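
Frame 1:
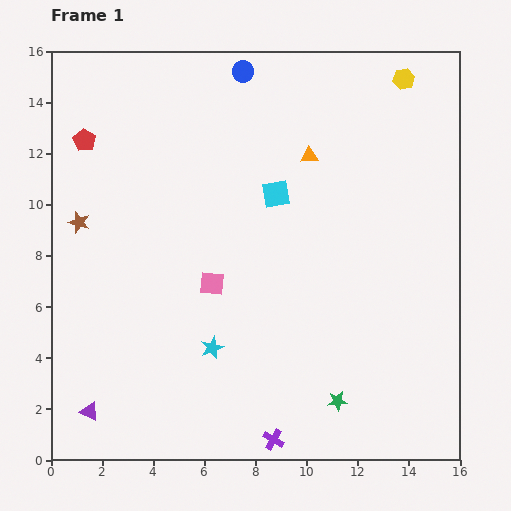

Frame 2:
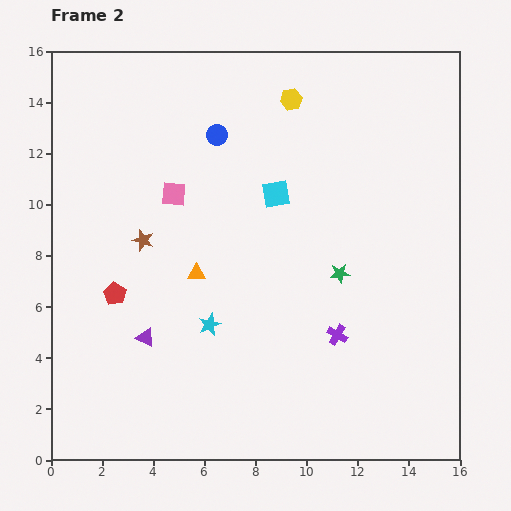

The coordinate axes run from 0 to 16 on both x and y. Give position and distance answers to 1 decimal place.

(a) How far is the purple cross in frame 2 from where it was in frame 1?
4.8

The purple cross moved from (8.7, 0.8) to (11.2, 4.9), a distance of √(2.5² + 4.1²) ≈ 4.8.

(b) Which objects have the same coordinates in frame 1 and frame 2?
the cyan square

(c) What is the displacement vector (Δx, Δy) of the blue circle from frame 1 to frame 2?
(-1.0, -2.5)

The blue circle was at (7.5, 15.2) in frame 1 and (6.5, 12.7) in frame 2.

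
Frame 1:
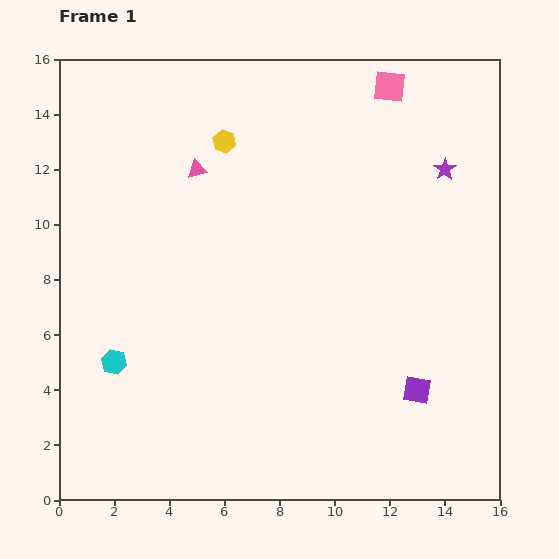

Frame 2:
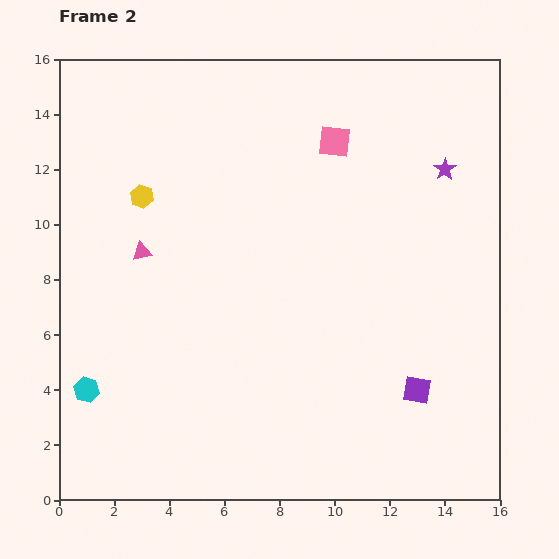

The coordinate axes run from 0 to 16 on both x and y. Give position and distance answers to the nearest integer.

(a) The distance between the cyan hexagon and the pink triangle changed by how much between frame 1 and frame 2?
-3

Distance in frame 1: 8. Distance in frame 2: 5.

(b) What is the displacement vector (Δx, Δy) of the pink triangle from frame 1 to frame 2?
(-2, -3)

The pink triangle was at (5, 12) in frame 1 and (3, 9) in frame 2.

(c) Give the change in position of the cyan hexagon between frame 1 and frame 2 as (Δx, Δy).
(-1, -1)

The cyan hexagon was at (2, 5) in frame 1 and (1, 4) in frame 2.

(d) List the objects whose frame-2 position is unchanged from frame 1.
the purple square, the purple star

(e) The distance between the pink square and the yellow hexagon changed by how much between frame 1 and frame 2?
+1

Distance in frame 1: 6. Distance in frame 2: 7.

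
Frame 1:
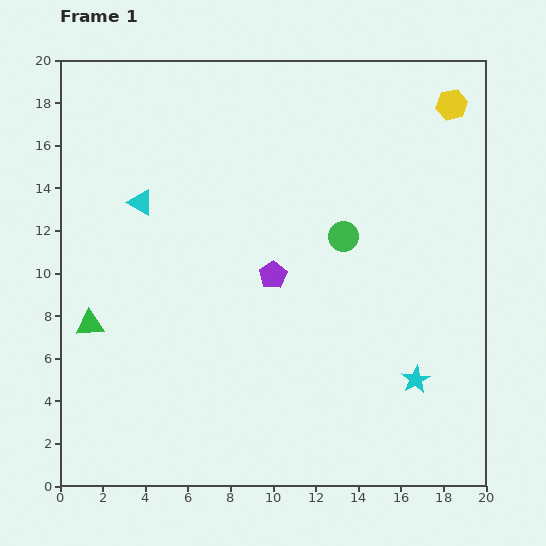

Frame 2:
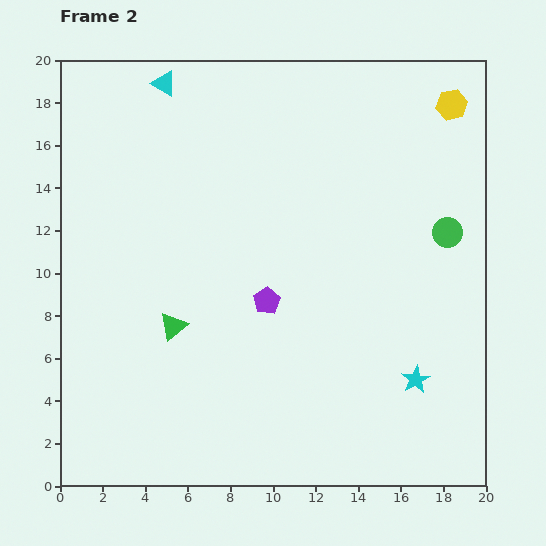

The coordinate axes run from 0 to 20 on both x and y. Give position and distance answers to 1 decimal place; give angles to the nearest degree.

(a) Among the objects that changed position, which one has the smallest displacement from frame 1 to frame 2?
the purple pentagon

(moved 1.2)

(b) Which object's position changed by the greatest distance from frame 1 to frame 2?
the cyan triangle

(moved 5.7; next 4.9)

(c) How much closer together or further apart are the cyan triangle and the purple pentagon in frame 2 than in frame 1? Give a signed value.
+4.2

Distance in frame 1: 7.1. Distance in frame 2: 11.3.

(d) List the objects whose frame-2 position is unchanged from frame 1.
the yellow hexagon, the cyan star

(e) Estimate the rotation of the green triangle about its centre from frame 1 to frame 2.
37° counter-clockwise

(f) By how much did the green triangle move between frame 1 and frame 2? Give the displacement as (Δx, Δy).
(3.9, -0.1)

The green triangle was at (1.4, 7.6) in frame 1 and (5.3, 7.5) in frame 2.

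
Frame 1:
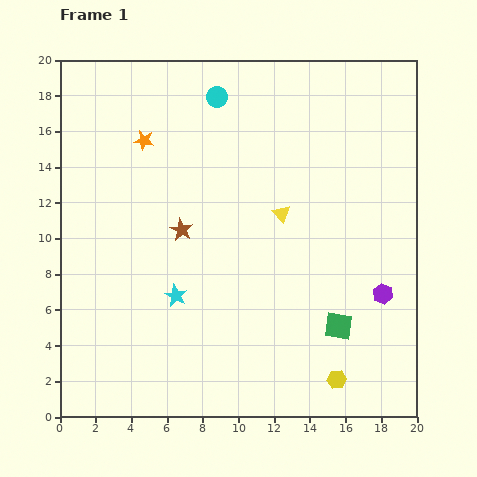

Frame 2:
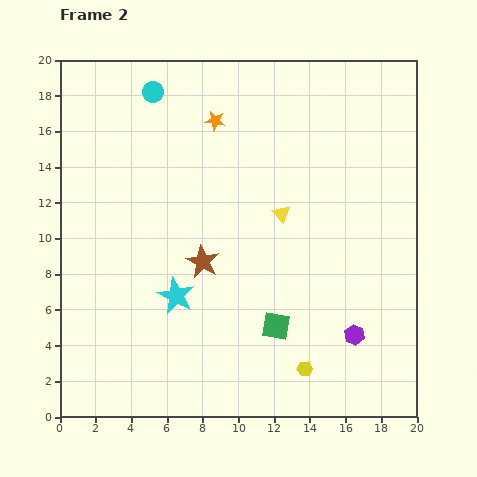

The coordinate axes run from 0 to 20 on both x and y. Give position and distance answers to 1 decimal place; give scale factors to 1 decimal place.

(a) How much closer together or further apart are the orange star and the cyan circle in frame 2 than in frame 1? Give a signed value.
-1.0

Distance in frame 1: 4.8. Distance in frame 2: 3.8.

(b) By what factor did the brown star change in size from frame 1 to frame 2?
1.5×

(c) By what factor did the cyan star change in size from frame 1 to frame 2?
1.7×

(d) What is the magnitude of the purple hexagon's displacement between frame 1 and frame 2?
2.8

The purple hexagon moved from (18.1, 6.9) to (16.5, 4.6), a distance of √(1.6² + 2.3²) ≈ 2.8.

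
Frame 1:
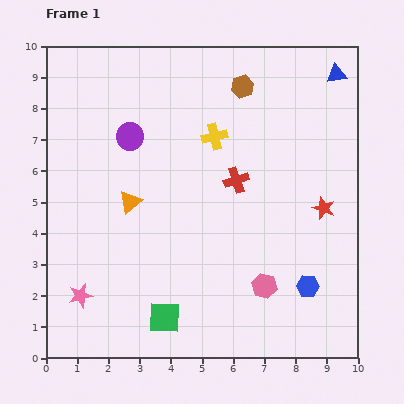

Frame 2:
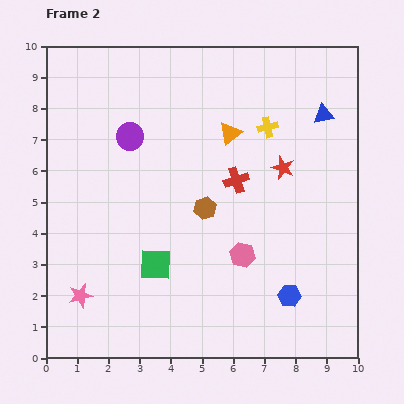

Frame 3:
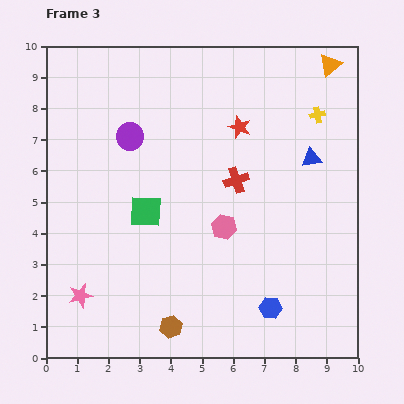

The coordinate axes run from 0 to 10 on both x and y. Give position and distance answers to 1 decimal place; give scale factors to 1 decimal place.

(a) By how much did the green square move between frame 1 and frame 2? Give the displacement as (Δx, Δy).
(-0.3, 1.7)

The green square was at (3.8, 1.3) in frame 1 and (3.5, 3.0) in frame 2.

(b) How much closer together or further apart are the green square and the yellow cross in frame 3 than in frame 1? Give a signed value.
+0.3

Distance in frame 1: 6.0. Distance in frame 3: 6.3.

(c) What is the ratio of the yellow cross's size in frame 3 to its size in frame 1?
0.6×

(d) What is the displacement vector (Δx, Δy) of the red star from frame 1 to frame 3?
(-2.7, 2.6)

The red star was at (8.9, 4.8) in frame 1 and (6.2, 7.4) in frame 3.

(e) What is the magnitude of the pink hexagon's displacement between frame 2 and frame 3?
1.1

The pink hexagon moved from (6.3, 3.3) to (5.7, 4.2), a distance of √(0.6² + 0.9²) ≈ 1.1.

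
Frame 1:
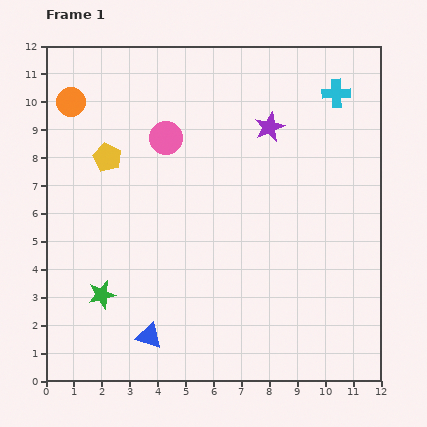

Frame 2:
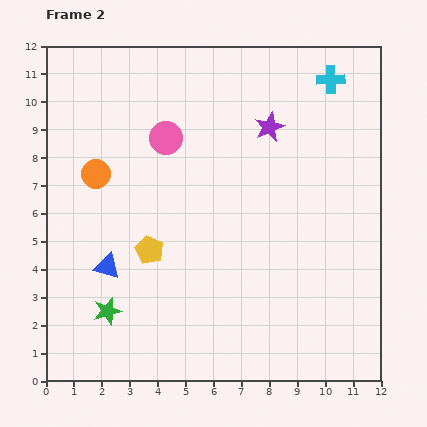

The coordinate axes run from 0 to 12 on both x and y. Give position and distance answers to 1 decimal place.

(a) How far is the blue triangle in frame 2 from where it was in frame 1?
2.9

The blue triangle moved from (3.7, 1.6) to (2.2, 4.1), a distance of √(1.5² + 2.5²) ≈ 2.9.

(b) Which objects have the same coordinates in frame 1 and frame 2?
the pink circle, the purple star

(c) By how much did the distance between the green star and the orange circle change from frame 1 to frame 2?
-2.1

Distance in frame 1: 7.0. Distance in frame 2: 4.9.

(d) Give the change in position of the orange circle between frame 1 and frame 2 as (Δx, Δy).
(0.9, -2.6)

The orange circle was at (0.9, 10.0) in frame 1 and (1.8, 7.4) in frame 2.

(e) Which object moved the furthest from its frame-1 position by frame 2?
the yellow pentagon

(moved 3.6; next 2.9)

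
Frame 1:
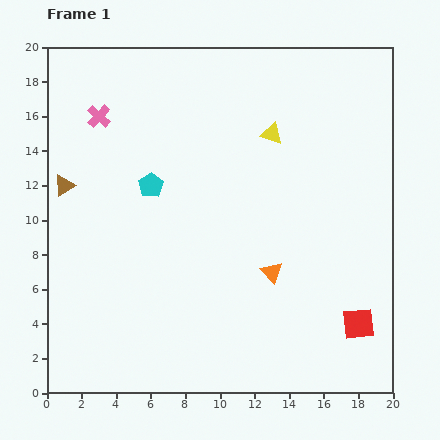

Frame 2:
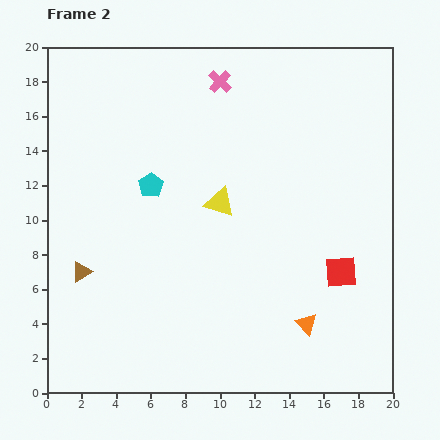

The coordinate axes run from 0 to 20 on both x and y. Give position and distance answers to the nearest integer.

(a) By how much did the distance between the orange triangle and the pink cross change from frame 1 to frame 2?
+2

Distance in frame 1: 13. Distance in frame 2: 15.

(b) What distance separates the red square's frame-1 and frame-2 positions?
3

The red square moved from (18, 4) to (17, 7), a distance of √(1² + 3²) ≈ 3.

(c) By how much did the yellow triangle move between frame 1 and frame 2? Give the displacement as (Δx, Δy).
(-3, -4)

The yellow triangle was at (13, 15) in frame 1 and (10, 11) in frame 2.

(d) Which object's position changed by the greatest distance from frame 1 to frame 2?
the pink cross

(moved 7; next 5)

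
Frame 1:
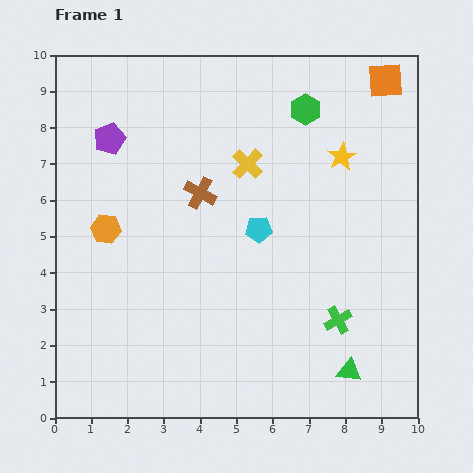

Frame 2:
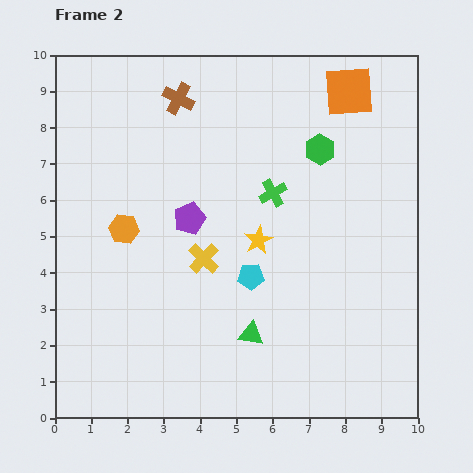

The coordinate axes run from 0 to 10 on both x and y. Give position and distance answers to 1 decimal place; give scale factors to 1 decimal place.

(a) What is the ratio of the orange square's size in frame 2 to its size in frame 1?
1.4×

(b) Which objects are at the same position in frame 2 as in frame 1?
none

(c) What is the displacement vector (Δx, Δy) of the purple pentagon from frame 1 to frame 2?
(2.2, -2.2)

The purple pentagon was at (1.5, 7.7) in frame 1 and (3.7, 5.5) in frame 2.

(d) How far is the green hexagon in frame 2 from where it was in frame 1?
1.2

The green hexagon moved from (6.9, 8.5) to (7.3, 7.4), a distance of √(0.4² + 1.1²) ≈ 1.2.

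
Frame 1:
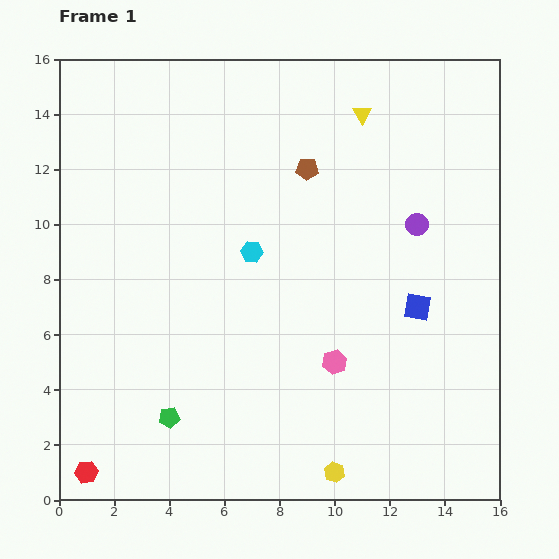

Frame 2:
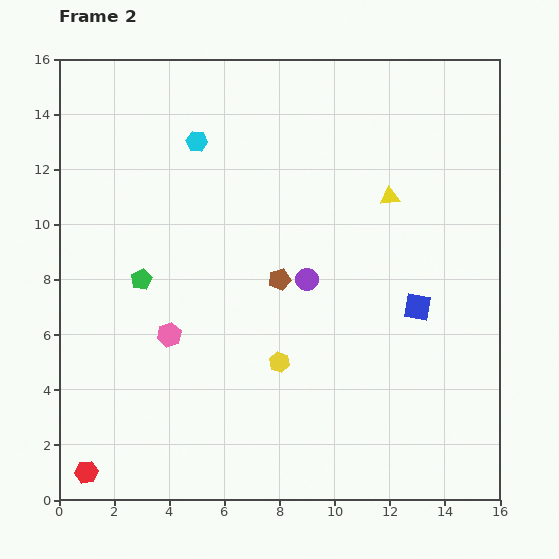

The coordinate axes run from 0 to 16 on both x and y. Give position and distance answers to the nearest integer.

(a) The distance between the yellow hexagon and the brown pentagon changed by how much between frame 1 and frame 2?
-8

Distance in frame 1: 11. Distance in frame 2: 3.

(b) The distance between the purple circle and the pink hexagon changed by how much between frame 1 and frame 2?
-1

Distance in frame 1: 6. Distance in frame 2: 5.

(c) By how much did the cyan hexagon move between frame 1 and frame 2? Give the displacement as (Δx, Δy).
(-2, 4)

The cyan hexagon was at (7, 9) in frame 1 and (5, 13) in frame 2.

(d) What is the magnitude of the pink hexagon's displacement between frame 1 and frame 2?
6

The pink hexagon moved from (10, 5) to (4, 6), a distance of √(6² + 1²) ≈ 6.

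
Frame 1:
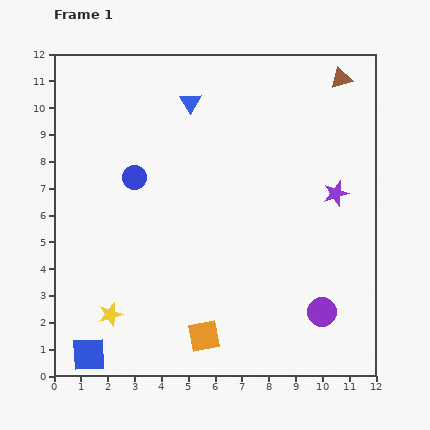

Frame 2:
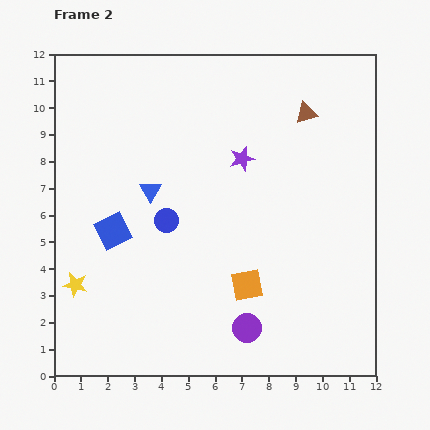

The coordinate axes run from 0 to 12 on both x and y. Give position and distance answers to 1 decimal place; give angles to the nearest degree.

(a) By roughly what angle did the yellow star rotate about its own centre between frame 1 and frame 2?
26° clockwise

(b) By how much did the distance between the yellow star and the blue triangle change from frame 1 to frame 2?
-4.0

Distance in frame 1: 8.5. Distance in frame 2: 4.5.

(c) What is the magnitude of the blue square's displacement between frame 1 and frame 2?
4.7

The blue square moved from (1.3, 0.8) to (2.2, 5.4), a distance of √(0.9² + 4.6²) ≈ 4.7.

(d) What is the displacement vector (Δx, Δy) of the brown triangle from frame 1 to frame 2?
(-1.3, -1.3)

The brown triangle was at (10.7, 11.1) in frame 1 and (9.4, 9.8) in frame 2.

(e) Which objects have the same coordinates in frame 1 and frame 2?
none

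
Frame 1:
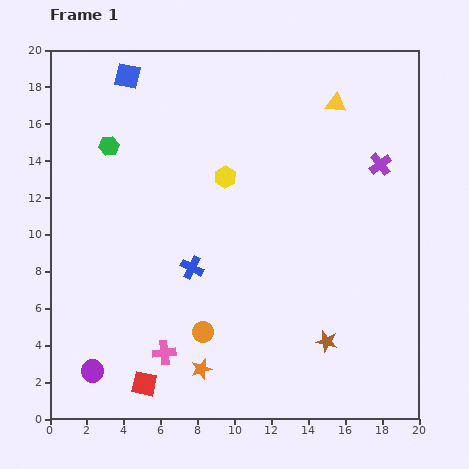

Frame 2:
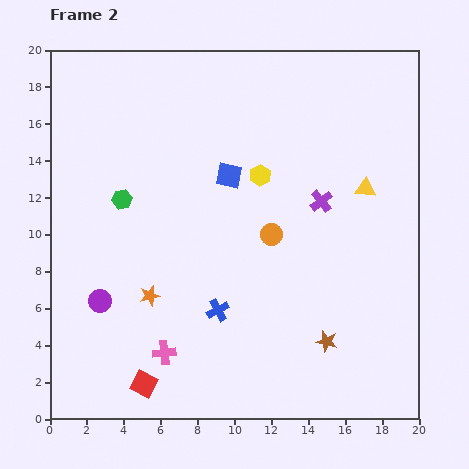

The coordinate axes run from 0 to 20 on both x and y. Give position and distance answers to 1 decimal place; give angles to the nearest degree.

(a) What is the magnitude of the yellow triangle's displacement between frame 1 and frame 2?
4.9

The yellow triangle moved from (15.5, 17.1) to (17.1, 12.5), a distance of √(1.6² + 4.6²) ≈ 4.9.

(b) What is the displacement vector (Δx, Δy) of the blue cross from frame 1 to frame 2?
(1.4, -2.3)

The blue cross was at (7.7, 8.2) in frame 1 and (9.1, 5.9) in frame 2.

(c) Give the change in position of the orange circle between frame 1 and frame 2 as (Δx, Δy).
(3.7, 5.3)

The orange circle was at (8.3, 4.7) in frame 1 and (12.0, 10.0) in frame 2.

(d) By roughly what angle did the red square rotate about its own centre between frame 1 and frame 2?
15° clockwise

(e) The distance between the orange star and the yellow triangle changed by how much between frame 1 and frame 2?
-3.0

Distance in frame 1: 16.1. Distance in frame 2: 13.1.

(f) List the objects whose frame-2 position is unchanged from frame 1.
the brown star, the pink cross, the red square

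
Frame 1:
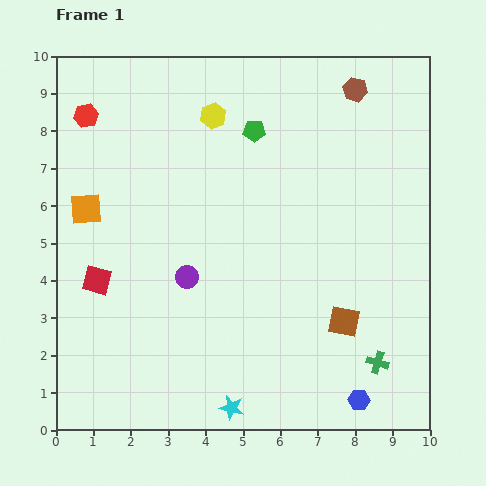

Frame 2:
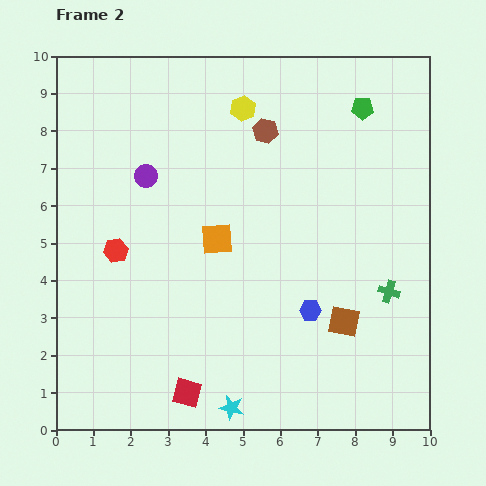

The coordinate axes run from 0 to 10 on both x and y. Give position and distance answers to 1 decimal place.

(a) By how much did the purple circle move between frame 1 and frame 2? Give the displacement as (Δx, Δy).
(-1.1, 2.7)

The purple circle was at (3.5, 4.1) in frame 1 and (2.4, 6.8) in frame 2.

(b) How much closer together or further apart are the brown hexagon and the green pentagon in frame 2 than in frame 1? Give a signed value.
-0.2

Distance in frame 1: 2.9. Distance in frame 2: 2.7.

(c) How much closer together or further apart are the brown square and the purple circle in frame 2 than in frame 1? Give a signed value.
+2.2

Distance in frame 1: 4.4. Distance in frame 2: 6.6.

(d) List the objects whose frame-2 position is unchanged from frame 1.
the brown square, the cyan star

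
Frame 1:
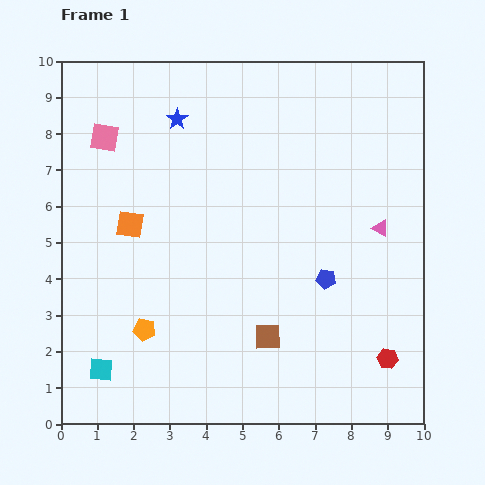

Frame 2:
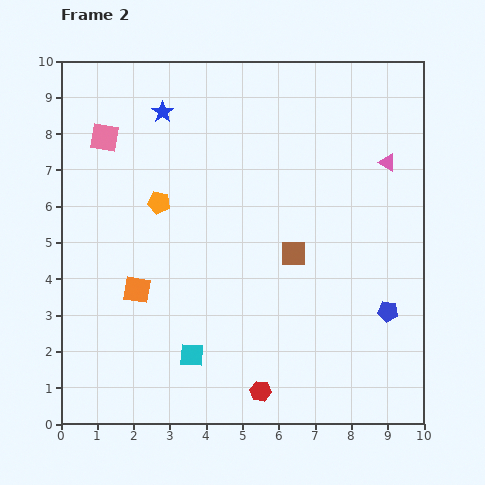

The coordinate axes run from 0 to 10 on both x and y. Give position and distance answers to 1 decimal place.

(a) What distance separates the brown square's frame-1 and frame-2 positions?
2.4

The brown square moved from (5.7, 2.4) to (6.4, 4.7), a distance of √(0.7² + 2.3²) ≈ 2.4.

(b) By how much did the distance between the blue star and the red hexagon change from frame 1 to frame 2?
-0.6

Distance in frame 1: 8.8. Distance in frame 2: 8.2.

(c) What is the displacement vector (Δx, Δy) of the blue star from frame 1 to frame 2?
(-0.4, 0.2)

The blue star was at (3.2, 8.4) in frame 1 and (2.8, 8.6) in frame 2.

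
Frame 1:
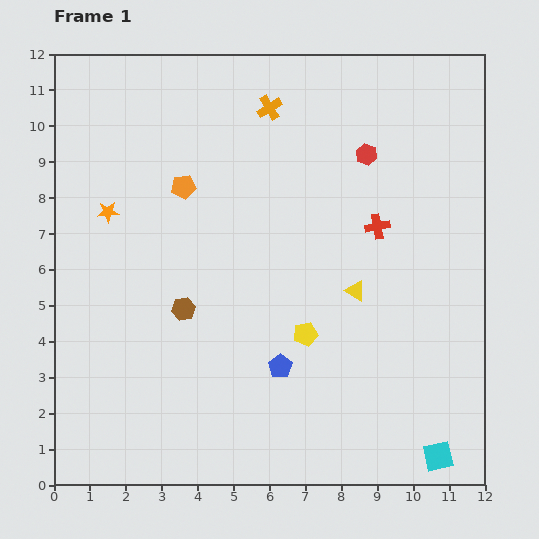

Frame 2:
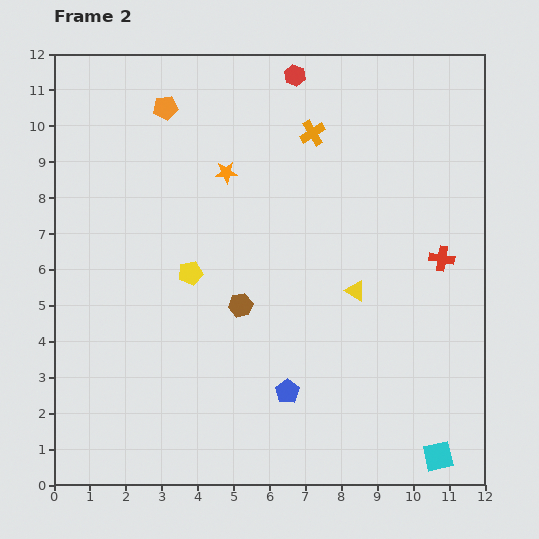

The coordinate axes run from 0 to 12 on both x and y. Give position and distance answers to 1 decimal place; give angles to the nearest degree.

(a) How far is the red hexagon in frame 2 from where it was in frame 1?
3.0

The red hexagon moved from (8.7, 9.2) to (6.7, 11.4), a distance of √(2.0² + 2.2²) ≈ 3.0.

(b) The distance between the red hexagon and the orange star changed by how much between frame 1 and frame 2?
-4.1

Distance in frame 1: 7.4. Distance in frame 2: 3.3.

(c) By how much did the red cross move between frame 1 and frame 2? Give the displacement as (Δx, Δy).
(1.8, -0.9)

The red cross was at (9.0, 7.2) in frame 1 and (10.8, 6.3) in frame 2.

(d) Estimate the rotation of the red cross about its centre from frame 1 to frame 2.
20° clockwise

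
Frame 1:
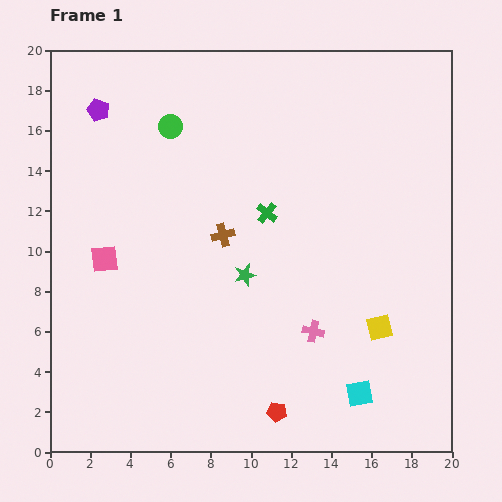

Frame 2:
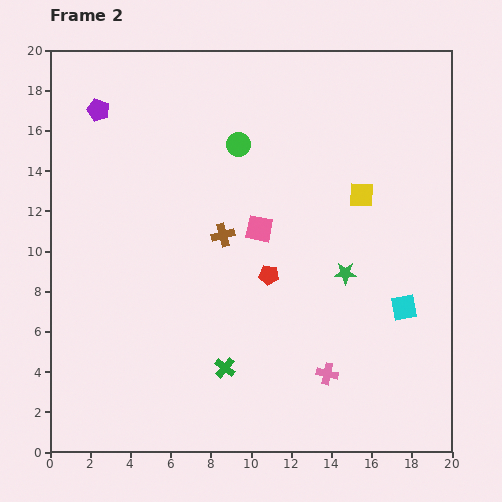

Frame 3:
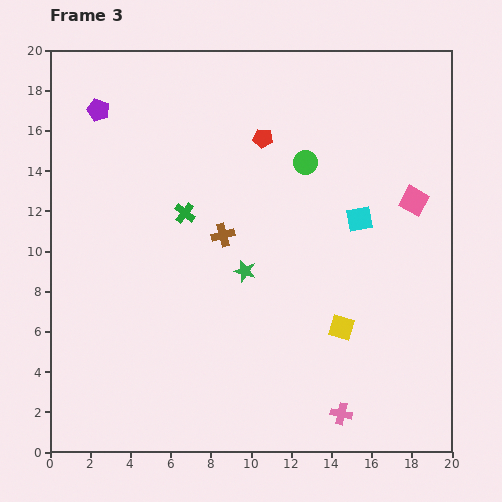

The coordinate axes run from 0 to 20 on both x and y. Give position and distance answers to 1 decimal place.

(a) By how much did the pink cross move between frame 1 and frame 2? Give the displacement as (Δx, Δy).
(0.7, -2.1)

The pink cross was at (13.1, 6.0) in frame 1 and (13.8, 3.9) in frame 2.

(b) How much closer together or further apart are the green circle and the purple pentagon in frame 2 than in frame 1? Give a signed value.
+3.5

Distance in frame 1: 3.7. Distance in frame 2: 7.2.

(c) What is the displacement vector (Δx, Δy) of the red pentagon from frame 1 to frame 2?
(-0.4, 6.8)

The red pentagon was at (11.3, 2.0) in frame 1 and (10.9, 8.8) in frame 2.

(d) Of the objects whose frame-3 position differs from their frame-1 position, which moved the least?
the green star

(moved 0.2)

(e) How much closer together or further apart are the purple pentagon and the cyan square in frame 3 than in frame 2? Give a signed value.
-4.0

Distance in frame 2: 18.1. Distance in frame 3: 14.1.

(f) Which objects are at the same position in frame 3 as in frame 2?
the brown cross, the purple pentagon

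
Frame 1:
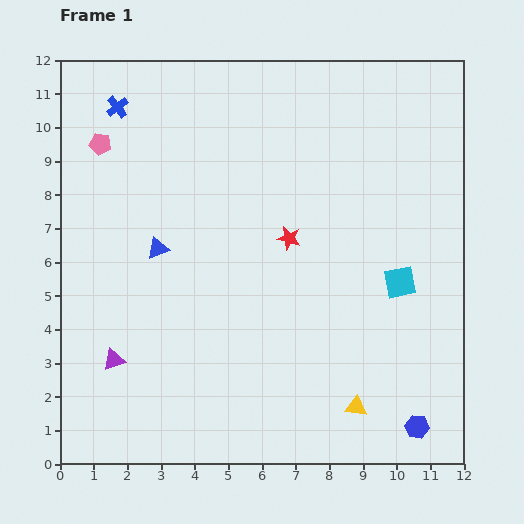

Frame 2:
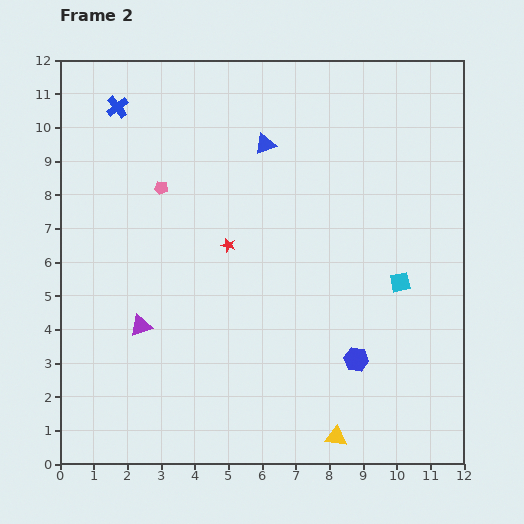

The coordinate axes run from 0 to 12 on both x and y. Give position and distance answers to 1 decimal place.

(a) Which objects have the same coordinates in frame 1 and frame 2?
the cyan square, the blue cross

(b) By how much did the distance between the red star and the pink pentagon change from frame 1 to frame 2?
-3.7

Distance in frame 1: 6.3. Distance in frame 2: 2.6.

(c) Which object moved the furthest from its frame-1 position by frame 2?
the blue triangle

(moved 4.5; next 2.7)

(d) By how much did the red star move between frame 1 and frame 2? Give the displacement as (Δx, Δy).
(-1.8, -0.2)

The red star was at (6.8, 6.7) in frame 1 and (5.0, 6.5) in frame 2.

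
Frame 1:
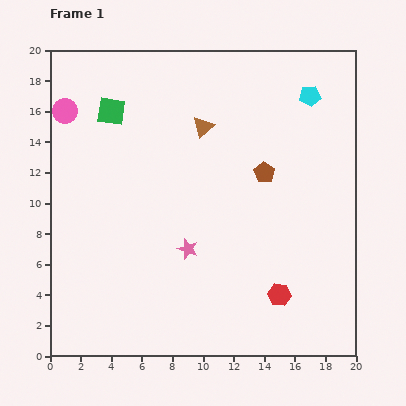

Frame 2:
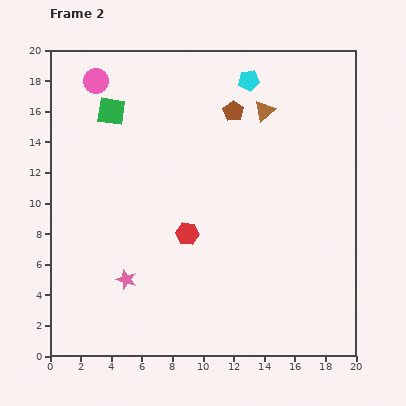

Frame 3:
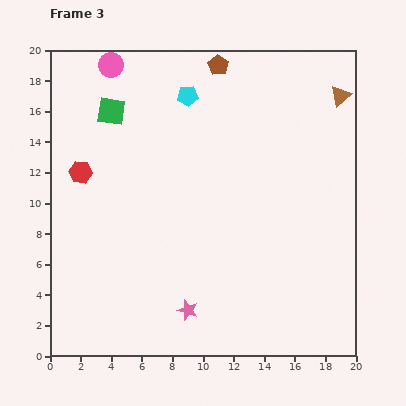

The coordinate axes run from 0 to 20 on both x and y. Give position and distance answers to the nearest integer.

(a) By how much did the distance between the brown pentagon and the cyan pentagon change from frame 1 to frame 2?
-4

Distance in frame 1: 6. Distance in frame 2: 2.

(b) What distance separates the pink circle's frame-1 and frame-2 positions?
3

The pink circle moved from (1, 16) to (3, 18), a distance of √(2² + 2²) ≈ 3.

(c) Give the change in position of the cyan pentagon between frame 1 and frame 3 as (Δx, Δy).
(-8, 0)

The cyan pentagon was at (17, 17) in frame 1 and (9, 17) in frame 3.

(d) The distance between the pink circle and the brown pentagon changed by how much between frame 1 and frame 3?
-7

Distance in frame 1: 14. Distance in frame 3: 7.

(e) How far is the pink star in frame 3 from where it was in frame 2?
4

The pink star moved from (5, 5) to (9, 3), a distance of √(4² + 2²) ≈ 4.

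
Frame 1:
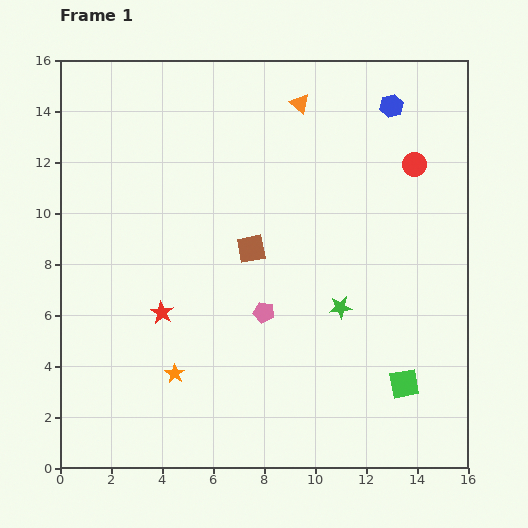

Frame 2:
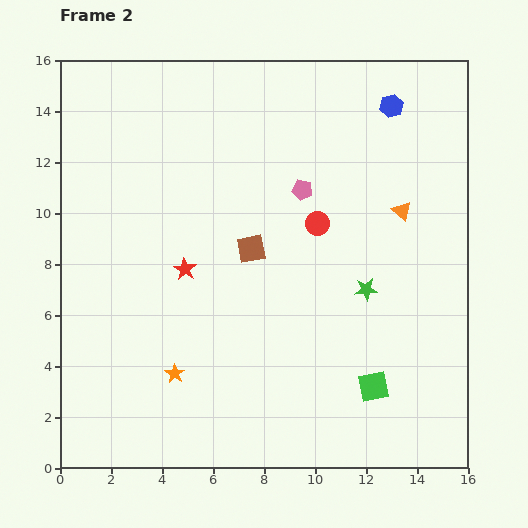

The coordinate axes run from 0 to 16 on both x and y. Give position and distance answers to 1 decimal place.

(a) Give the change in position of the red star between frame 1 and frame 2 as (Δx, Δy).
(0.9, 1.7)

The red star was at (4.0, 6.1) in frame 1 and (4.9, 7.8) in frame 2.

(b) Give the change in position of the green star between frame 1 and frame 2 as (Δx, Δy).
(1.0, 0.7)

The green star was at (11.0, 6.3) in frame 1 and (12.0, 7.0) in frame 2.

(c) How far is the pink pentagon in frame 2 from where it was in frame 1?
5.0

The pink pentagon moved from (8.0, 6.1) to (9.5, 10.9), a distance of √(1.5² + 4.8²) ≈ 5.0.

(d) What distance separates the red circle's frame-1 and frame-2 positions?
4.4

The red circle moved from (13.9, 11.9) to (10.1, 9.6), a distance of √(3.8² + 2.3²) ≈ 4.4.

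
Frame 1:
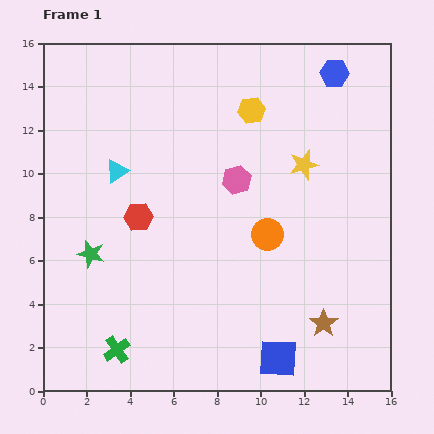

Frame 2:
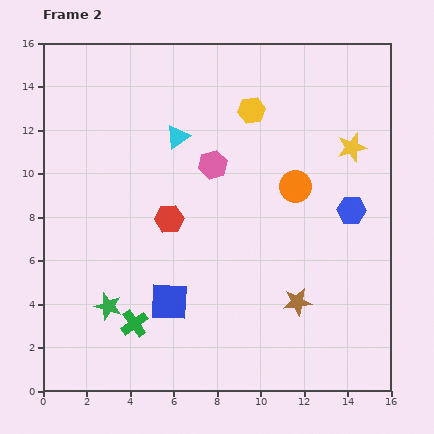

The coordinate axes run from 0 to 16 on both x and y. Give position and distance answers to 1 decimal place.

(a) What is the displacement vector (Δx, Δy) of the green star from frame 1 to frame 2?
(0.8, -2.4)

The green star was at (2.2, 6.3) in frame 1 and (3.0, 3.9) in frame 2.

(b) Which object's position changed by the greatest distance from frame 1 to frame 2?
the blue hexagon

(moved 6.4; next 5.6)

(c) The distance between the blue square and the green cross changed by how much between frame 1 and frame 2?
-5.5

Distance in frame 1: 7.4. Distance in frame 2: 1.9.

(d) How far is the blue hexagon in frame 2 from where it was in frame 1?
6.4

The blue hexagon moved from (13.4, 14.6) to (14.2, 8.3), a distance of √(0.8² + 6.3²) ≈ 6.4.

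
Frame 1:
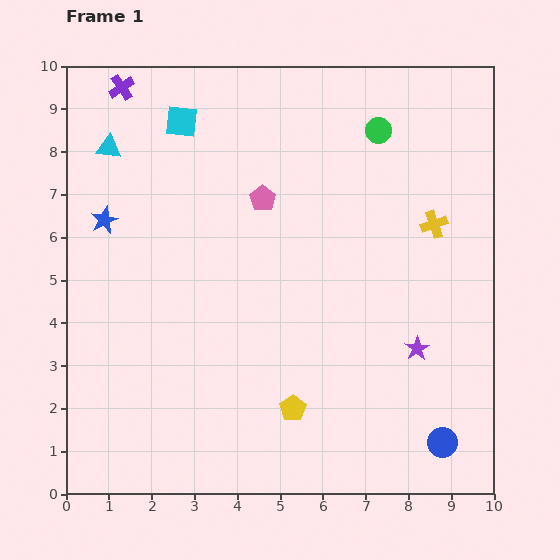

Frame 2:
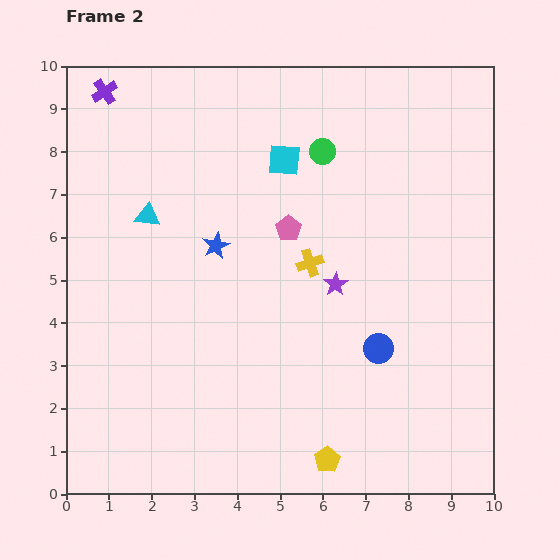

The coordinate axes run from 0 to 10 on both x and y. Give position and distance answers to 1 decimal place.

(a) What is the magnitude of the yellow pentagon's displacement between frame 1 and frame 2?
1.4

The yellow pentagon moved from (5.3, 2.0) to (6.1, 0.8), a distance of √(0.8² + 1.2²) ≈ 1.4.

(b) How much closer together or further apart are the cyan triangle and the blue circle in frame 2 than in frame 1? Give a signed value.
-4.2

Distance in frame 1: 10.4. Distance in frame 2: 6.2.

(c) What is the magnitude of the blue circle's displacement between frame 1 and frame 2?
2.7

The blue circle moved from (8.8, 1.2) to (7.3, 3.4), a distance of √(1.5² + 2.2²) ≈ 2.7.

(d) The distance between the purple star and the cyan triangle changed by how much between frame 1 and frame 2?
-3.9

Distance in frame 1: 8.6. Distance in frame 2: 4.7.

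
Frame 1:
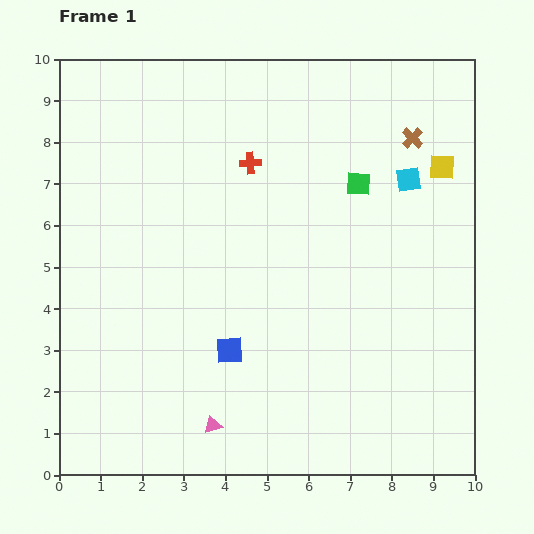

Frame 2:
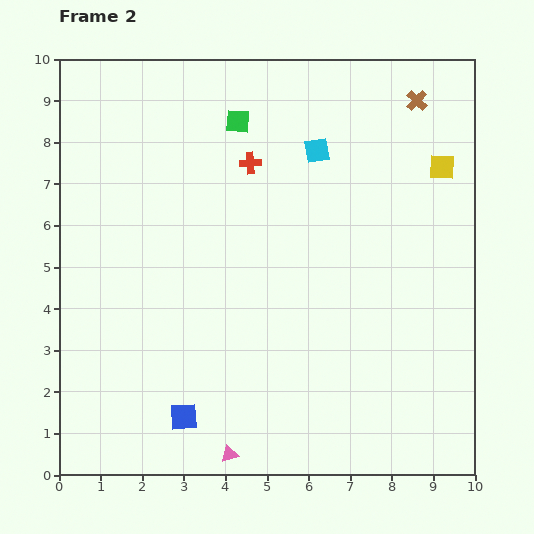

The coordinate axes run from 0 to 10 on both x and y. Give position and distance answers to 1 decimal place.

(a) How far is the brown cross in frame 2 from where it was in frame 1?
0.9

The brown cross moved from (8.5, 8.1) to (8.6, 9.0), a distance of √(0.1² + 0.9²) ≈ 0.9.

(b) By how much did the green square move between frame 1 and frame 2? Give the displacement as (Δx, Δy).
(-2.9, 1.5)

The green square was at (7.2, 7.0) in frame 1 and (4.3, 8.5) in frame 2.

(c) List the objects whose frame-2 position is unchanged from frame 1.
the red cross, the yellow square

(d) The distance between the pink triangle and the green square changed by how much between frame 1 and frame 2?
+1.2

Distance in frame 1: 6.8. Distance in frame 2: 8.0.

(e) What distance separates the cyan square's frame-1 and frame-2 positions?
2.3

The cyan square moved from (8.4, 7.1) to (6.2, 7.8), a distance of √(2.2² + 0.7²) ≈ 2.3.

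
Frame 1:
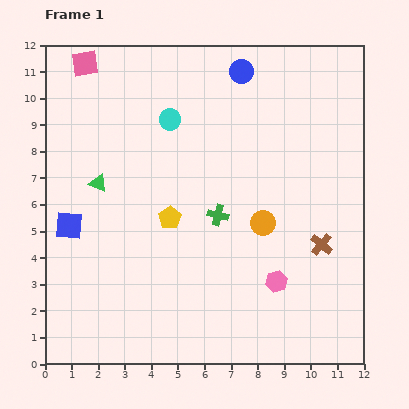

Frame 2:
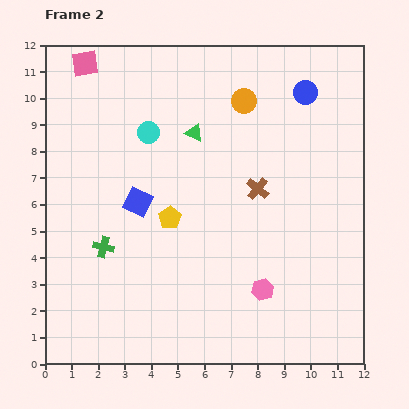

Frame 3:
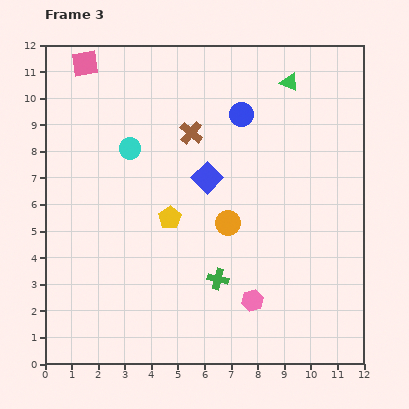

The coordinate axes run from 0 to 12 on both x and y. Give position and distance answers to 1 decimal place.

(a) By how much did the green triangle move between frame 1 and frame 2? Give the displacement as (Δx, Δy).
(3.6, 1.9)

The green triangle was at (2.0, 6.8) in frame 1 and (5.6, 8.7) in frame 2.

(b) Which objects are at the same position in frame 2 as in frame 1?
the yellow pentagon, the pink square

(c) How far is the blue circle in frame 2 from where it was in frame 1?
2.5

The blue circle moved from (7.4, 11.0) to (9.8, 10.2), a distance of √(2.4² + 0.8²) ≈ 2.5.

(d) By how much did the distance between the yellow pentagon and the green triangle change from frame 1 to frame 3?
+3.8

Distance in frame 1: 3.0. Distance in frame 3: 6.8.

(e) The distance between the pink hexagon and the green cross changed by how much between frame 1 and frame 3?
-1.8

Distance in frame 1: 3.3. Distance in frame 3: 1.5.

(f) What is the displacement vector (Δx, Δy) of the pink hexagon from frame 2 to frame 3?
(-0.4, -0.4)

The pink hexagon was at (8.2, 2.8) in frame 2 and (7.8, 2.4) in frame 3.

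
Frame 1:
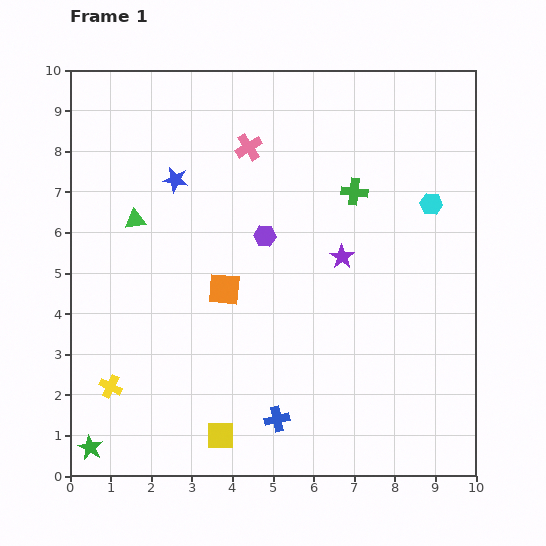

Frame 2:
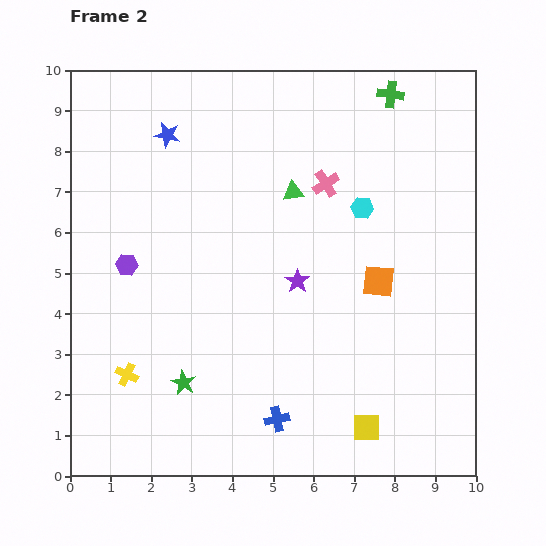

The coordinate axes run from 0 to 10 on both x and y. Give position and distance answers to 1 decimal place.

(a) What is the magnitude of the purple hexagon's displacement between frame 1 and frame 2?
3.5

The purple hexagon moved from (4.8, 5.9) to (1.4, 5.2), a distance of √(3.4² + 0.7²) ≈ 3.5.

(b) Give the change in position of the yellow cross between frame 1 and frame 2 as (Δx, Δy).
(0.4, 0.3)

The yellow cross was at (1.0, 2.2) in frame 1 and (1.4, 2.5) in frame 2.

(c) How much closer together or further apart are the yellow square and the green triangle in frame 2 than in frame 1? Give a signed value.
+0.4

Distance in frame 1: 5.7. Distance in frame 2: 6.1.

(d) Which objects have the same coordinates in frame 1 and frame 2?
the blue cross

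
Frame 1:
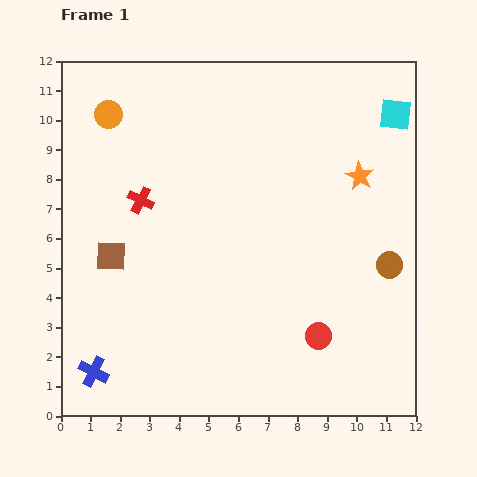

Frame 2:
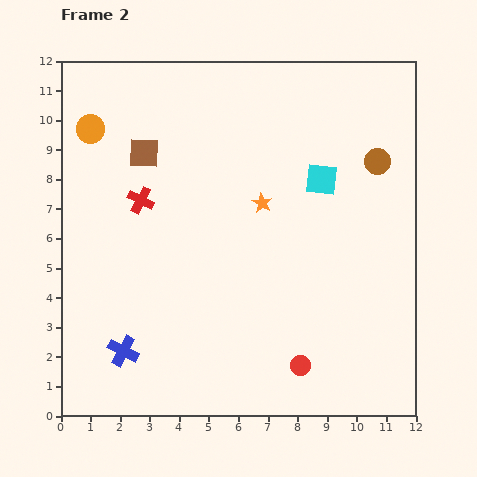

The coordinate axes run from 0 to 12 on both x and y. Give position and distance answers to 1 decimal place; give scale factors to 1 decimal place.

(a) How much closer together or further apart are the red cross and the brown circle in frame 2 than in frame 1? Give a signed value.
-0.6

Distance in frame 1: 8.7. Distance in frame 2: 8.1.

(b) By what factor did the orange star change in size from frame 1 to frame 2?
0.7×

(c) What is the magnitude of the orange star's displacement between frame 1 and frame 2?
3.4

The orange star moved from (10.1, 8.1) to (6.8, 7.2), a distance of √(3.3² + 0.9²) ≈ 3.4.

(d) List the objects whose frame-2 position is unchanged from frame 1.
the red cross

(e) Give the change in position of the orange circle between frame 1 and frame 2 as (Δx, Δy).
(-0.6, -0.5)

The orange circle was at (1.6, 10.2) in frame 1 and (1.0, 9.7) in frame 2.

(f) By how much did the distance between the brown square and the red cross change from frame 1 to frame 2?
-0.5

Distance in frame 1: 2.1. Distance in frame 2: 1.6.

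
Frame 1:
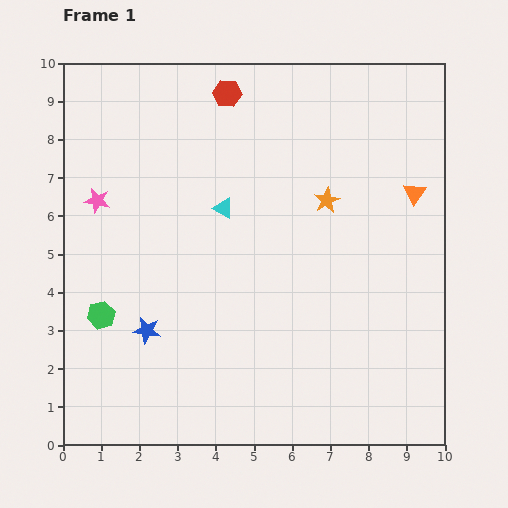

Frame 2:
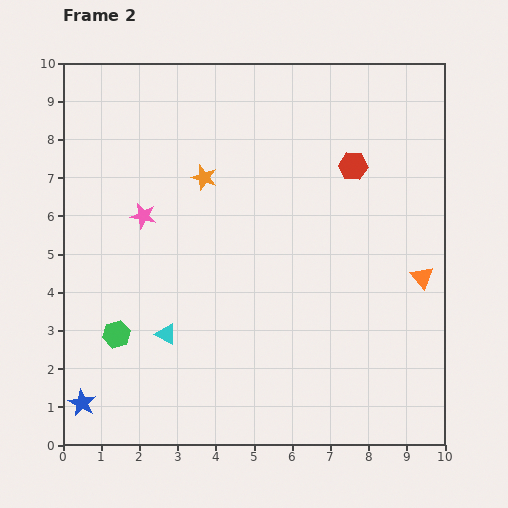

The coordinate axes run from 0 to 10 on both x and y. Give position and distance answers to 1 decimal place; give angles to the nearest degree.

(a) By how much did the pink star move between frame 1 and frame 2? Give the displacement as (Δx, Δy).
(1.2, -0.4)

The pink star was at (0.9, 6.4) in frame 1 and (2.1, 6.0) in frame 2.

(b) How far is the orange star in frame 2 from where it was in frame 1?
3.3

The orange star moved from (6.9, 6.4) to (3.7, 7.0), a distance of √(3.2² + 0.6²) ≈ 3.3.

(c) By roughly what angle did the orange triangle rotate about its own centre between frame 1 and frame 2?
17° counter-clockwise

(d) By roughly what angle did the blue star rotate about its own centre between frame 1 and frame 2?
20° clockwise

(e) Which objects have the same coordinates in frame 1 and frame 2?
none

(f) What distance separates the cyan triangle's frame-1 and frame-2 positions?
3.6

The cyan triangle moved from (4.2, 6.2) to (2.7, 2.9), a distance of √(1.5² + 3.3²) ≈ 3.6.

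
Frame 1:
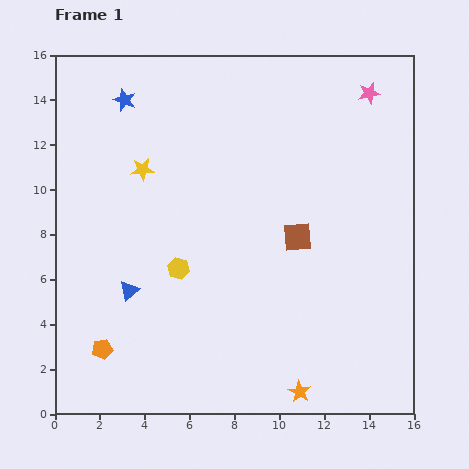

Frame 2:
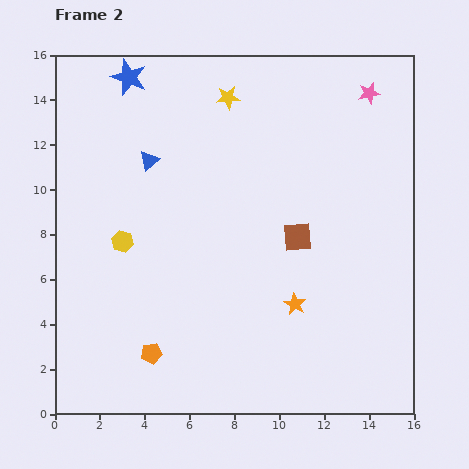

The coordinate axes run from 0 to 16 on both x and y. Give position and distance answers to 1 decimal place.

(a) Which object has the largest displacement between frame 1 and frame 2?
the blue triangle

(moved 5.9; next 5.0)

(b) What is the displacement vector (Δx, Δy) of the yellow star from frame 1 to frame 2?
(3.8, 3.2)

The yellow star was at (3.9, 10.9) in frame 1 and (7.7, 14.1) in frame 2.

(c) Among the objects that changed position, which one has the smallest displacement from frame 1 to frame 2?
the blue star

(moved 1.0)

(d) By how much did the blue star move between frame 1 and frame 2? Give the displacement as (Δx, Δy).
(0.2, 1.0)

The blue star was at (3.1, 14.0) in frame 1 and (3.3, 15.0) in frame 2.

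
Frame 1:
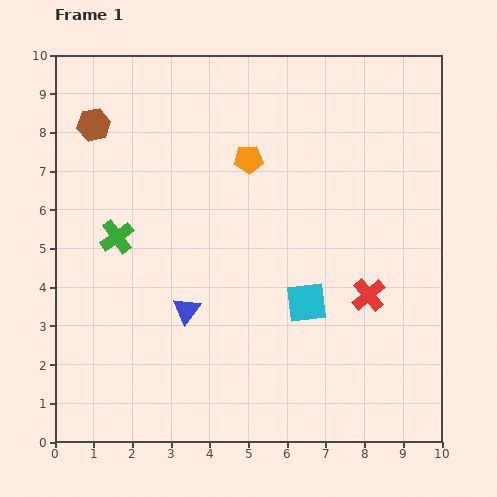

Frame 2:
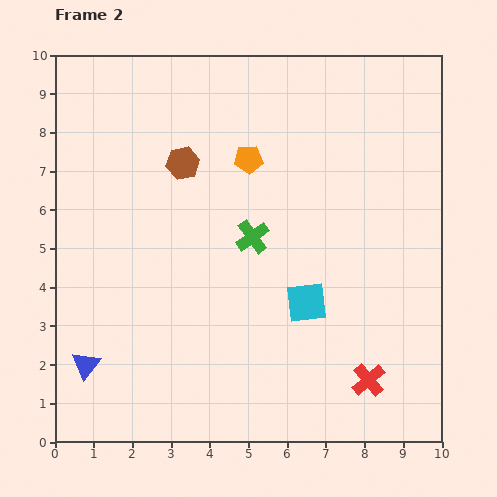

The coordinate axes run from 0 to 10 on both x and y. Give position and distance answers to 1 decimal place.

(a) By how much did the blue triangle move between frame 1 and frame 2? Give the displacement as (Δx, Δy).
(-2.6, -1.4)

The blue triangle was at (3.4, 3.4) in frame 1 and (0.8, 2.0) in frame 2.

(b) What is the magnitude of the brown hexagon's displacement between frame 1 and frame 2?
2.5

The brown hexagon moved from (1.0, 8.2) to (3.3, 7.2), a distance of √(2.3² + 1.0²) ≈ 2.5.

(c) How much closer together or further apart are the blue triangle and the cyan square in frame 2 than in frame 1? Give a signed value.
+2.8

Distance in frame 1: 3.1. Distance in frame 2: 5.9.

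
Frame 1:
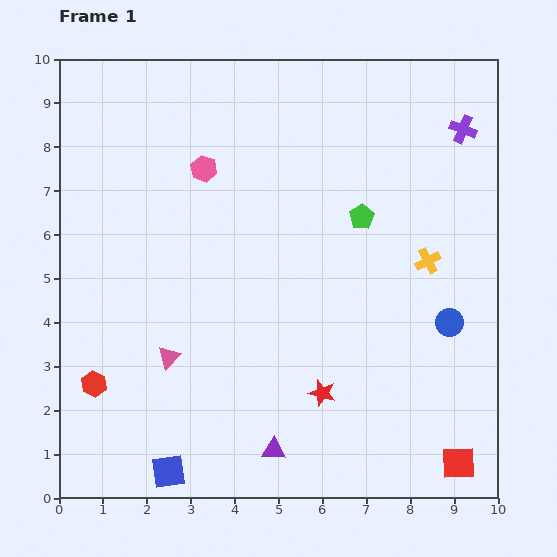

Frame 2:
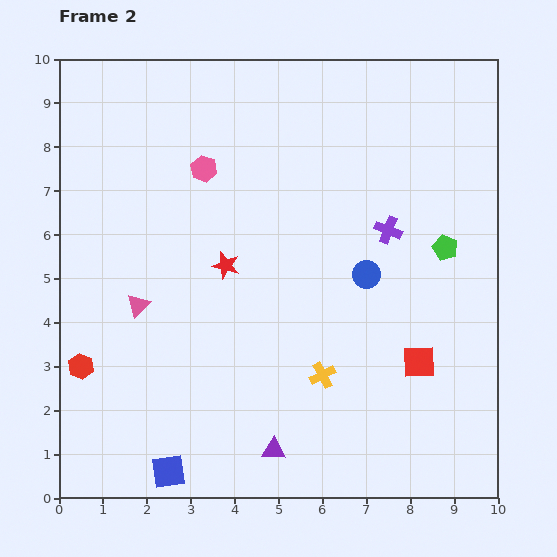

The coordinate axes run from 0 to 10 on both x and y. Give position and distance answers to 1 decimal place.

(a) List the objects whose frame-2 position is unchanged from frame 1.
the blue square, the purple triangle, the pink hexagon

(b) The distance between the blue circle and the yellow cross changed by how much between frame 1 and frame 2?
+1.0

Distance in frame 1: 1.5. Distance in frame 2: 2.5.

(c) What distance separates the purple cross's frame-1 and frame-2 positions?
2.9

The purple cross moved from (9.2, 8.4) to (7.5, 6.1), a distance of √(1.7² + 2.3²) ≈ 2.9.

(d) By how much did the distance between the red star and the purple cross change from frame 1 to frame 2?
-3.0

Distance in frame 1: 6.8. Distance in frame 2: 3.8.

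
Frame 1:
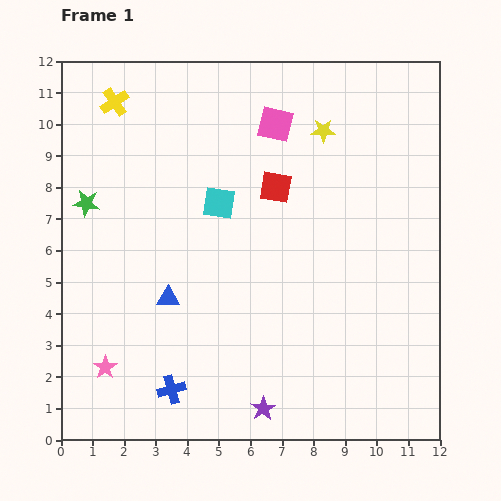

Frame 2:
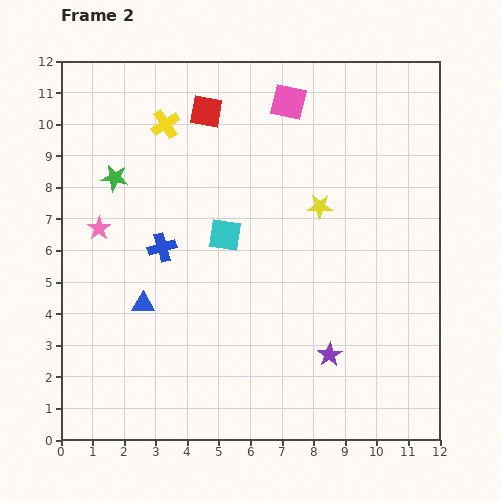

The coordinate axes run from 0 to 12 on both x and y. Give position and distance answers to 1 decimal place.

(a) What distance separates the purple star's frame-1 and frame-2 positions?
2.7

The purple star moved from (6.4, 1.0) to (8.5, 2.7), a distance of √(2.1² + 1.7²) ≈ 2.7.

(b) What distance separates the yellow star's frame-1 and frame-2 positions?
2.4

The yellow star moved from (8.3, 9.8) to (8.2, 7.4), a distance of √(0.1² + 2.4²) ≈ 2.4.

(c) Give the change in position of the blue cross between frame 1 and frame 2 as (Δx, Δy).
(-0.3, 4.5)

The blue cross was at (3.5, 1.6) in frame 1 and (3.2, 6.1) in frame 2.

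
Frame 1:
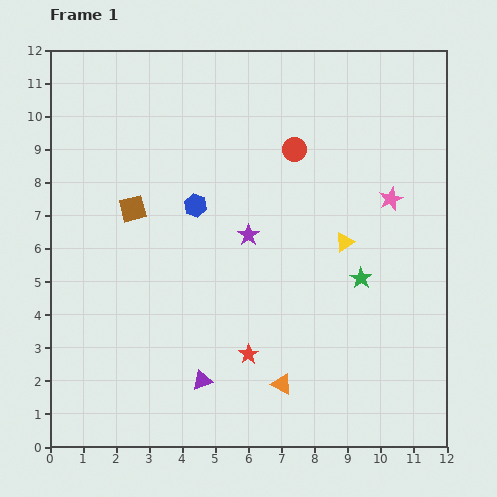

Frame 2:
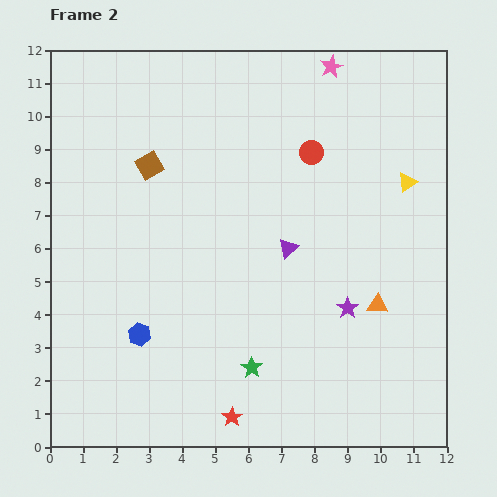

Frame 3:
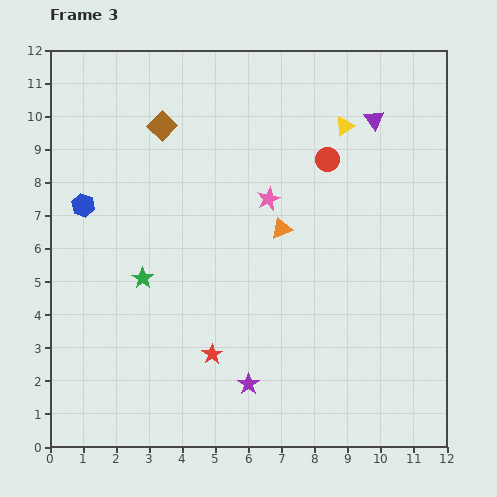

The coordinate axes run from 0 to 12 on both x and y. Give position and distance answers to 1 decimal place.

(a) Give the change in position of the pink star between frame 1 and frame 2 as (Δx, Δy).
(-1.8, 4.0)

The pink star was at (10.3, 7.5) in frame 1 and (8.5, 11.5) in frame 2.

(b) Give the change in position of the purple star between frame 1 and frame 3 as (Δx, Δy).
(0.0, -4.5)

The purple star was at (6.0, 6.4) in frame 1 and (6.0, 1.9) in frame 3.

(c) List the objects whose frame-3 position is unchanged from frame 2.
none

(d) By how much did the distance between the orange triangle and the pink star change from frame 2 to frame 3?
-6.3

Distance in frame 2: 7.3. Distance in frame 3: 1.0.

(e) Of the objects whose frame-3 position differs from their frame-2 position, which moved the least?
the red circle

(moved 0.5)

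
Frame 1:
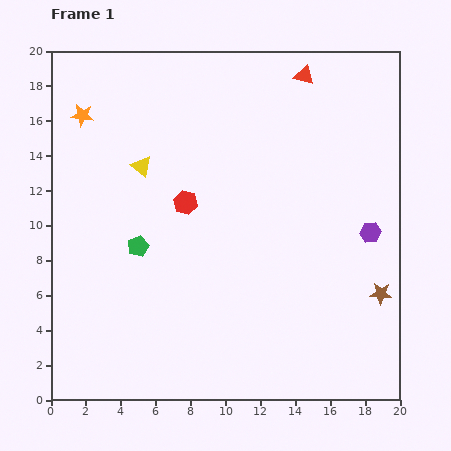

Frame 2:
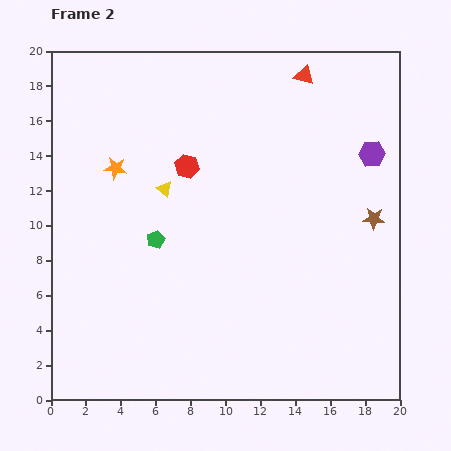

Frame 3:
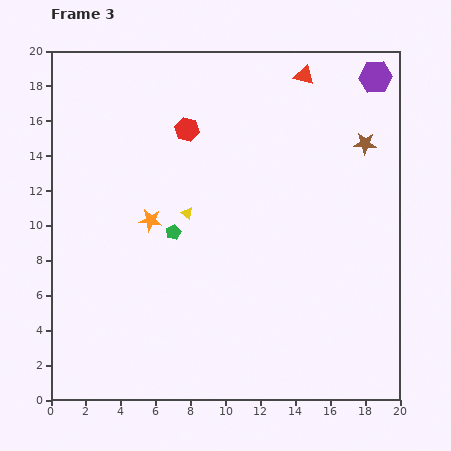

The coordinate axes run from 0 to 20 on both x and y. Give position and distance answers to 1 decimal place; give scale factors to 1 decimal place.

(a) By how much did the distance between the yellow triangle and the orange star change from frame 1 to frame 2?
-1.5

Distance in frame 1: 4.5. Distance in frame 2: 3.0.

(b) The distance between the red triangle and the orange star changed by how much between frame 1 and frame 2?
-0.9

Distance in frame 1: 12.9. Distance in frame 2: 12.0.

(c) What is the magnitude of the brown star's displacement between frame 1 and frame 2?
4.3

The brown star moved from (18.9, 6.1) to (18.5, 10.4), a distance of √(0.4² + 4.3²) ≈ 4.3.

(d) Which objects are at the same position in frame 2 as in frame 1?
the red triangle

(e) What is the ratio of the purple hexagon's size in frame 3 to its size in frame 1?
1.6×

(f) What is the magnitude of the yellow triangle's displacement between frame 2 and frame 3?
1.9

The yellow triangle moved from (6.5, 12.1) to (7.8, 10.7), a distance of √(1.3² + 1.4²) ≈ 1.9.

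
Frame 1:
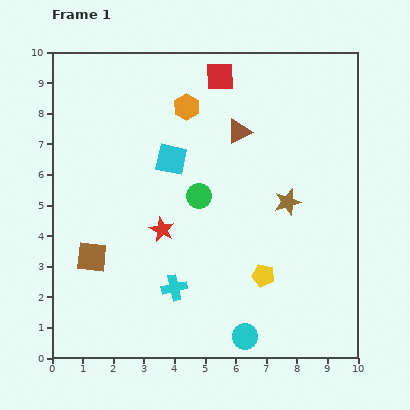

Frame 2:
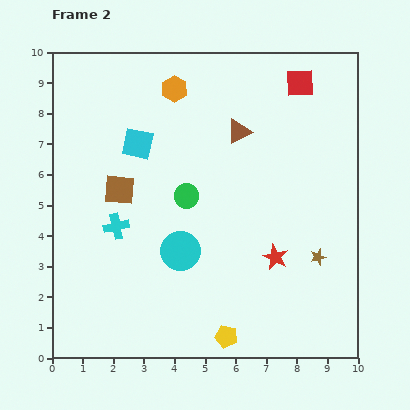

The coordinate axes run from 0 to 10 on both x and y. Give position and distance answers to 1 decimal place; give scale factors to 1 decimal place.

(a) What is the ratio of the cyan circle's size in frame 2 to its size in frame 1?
1.5×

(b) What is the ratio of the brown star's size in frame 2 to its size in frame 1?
0.6×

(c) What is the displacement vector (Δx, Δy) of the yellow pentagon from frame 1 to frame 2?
(-1.2, -2.0)

The yellow pentagon was at (6.9, 2.7) in frame 1 and (5.7, 0.7) in frame 2.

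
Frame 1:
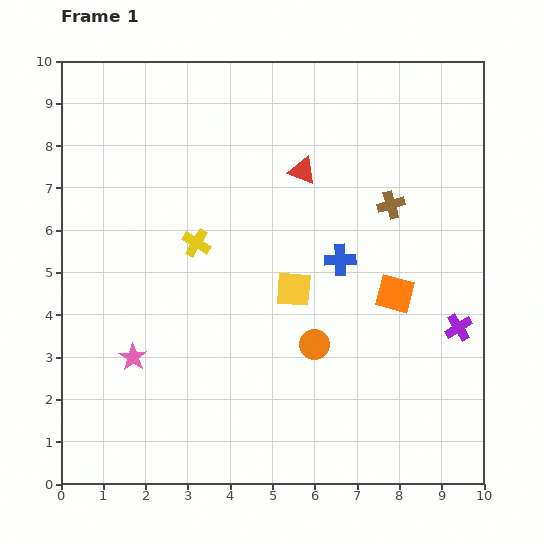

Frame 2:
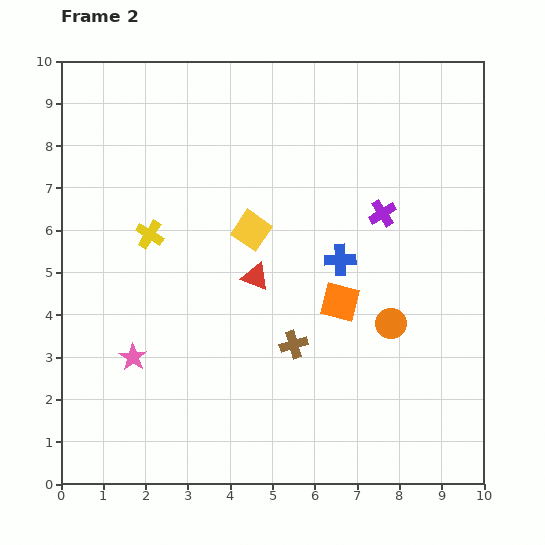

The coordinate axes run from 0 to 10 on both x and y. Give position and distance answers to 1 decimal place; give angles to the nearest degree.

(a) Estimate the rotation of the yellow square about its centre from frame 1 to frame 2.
30° clockwise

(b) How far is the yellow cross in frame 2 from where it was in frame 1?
1.1

The yellow cross moved from (3.2, 5.7) to (2.1, 5.9), a distance of √(1.1² + 0.2²) ≈ 1.1.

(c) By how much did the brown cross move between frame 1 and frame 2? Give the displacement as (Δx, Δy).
(-2.3, -3.3)

The brown cross was at (7.8, 6.6) in frame 1 and (5.5, 3.3) in frame 2.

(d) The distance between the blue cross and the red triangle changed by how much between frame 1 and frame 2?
-0.3

Distance in frame 1: 2.3. Distance in frame 2: 2.0.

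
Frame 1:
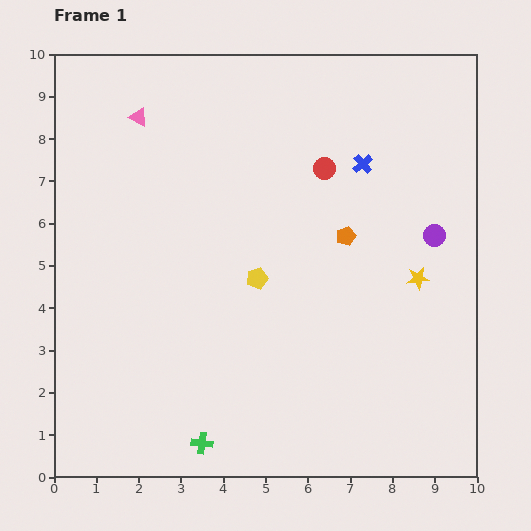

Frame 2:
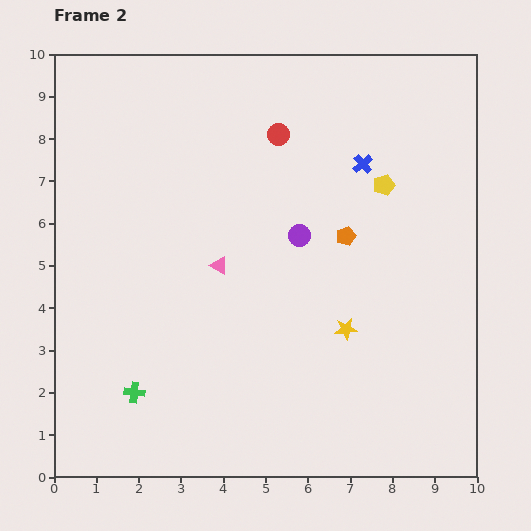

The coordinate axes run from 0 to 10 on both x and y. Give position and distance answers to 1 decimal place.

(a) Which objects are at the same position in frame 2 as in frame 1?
the blue cross, the orange pentagon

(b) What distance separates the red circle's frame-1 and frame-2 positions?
1.4

The red circle moved from (6.4, 7.3) to (5.3, 8.1), a distance of √(1.1² + 0.8²) ≈ 1.4.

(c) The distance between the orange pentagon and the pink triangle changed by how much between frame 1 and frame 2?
-2.5

Distance in frame 1: 5.6. Distance in frame 2: 3.1.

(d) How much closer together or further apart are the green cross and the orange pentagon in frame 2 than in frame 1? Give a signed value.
+0.2

Distance in frame 1: 6.0. Distance in frame 2: 6.2.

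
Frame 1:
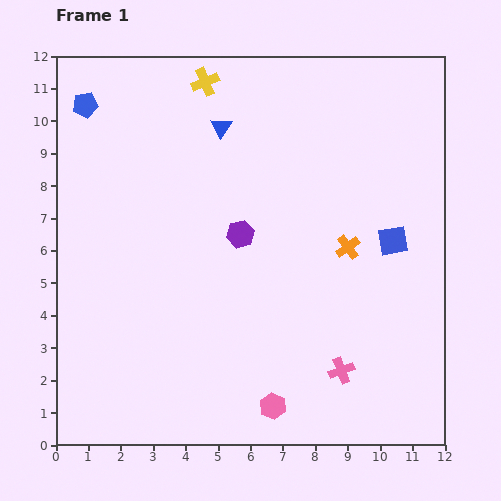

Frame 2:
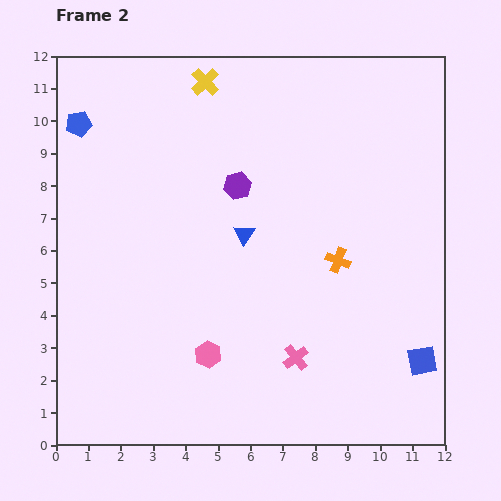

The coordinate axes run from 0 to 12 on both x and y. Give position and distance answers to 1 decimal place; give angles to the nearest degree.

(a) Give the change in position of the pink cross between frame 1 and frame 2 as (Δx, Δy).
(-1.4, 0.4)

The pink cross was at (8.8, 2.3) in frame 1 and (7.4, 2.7) in frame 2.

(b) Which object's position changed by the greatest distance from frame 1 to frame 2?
the blue square

(moved 3.8; next 3.4)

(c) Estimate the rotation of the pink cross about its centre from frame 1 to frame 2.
18° counter-clockwise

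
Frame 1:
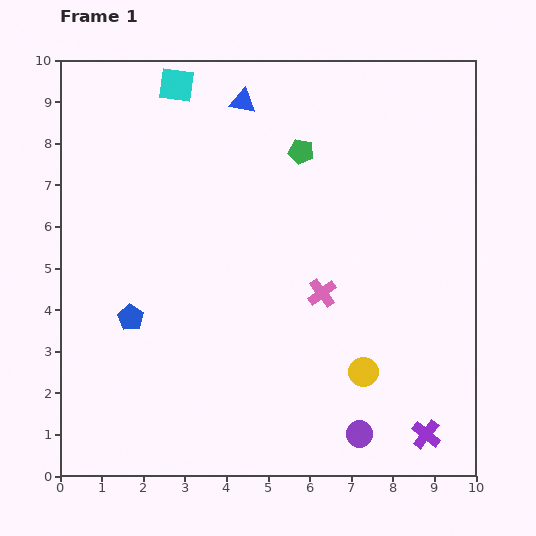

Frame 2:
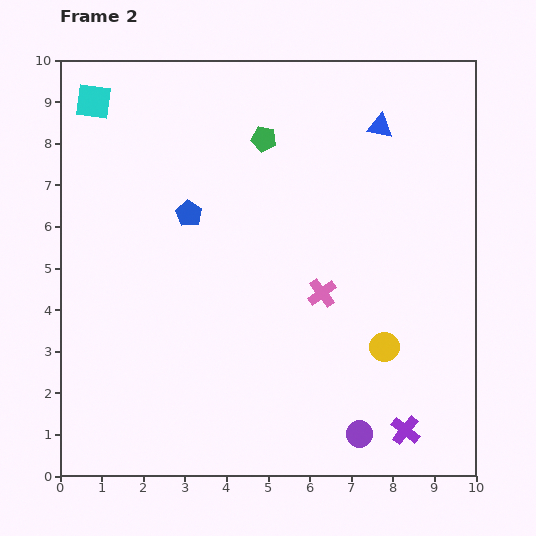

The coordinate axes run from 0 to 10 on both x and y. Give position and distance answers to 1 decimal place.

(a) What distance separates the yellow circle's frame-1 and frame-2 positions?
0.8

The yellow circle moved from (7.3, 2.5) to (7.8, 3.1), a distance of √(0.5² + 0.6²) ≈ 0.8.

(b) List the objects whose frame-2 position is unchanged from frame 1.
the pink cross, the purple circle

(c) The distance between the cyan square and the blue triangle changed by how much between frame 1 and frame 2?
+5.3

Distance in frame 1: 1.6. Distance in frame 2: 6.9.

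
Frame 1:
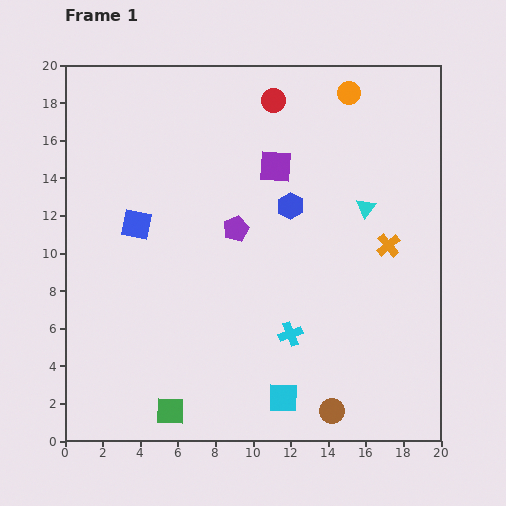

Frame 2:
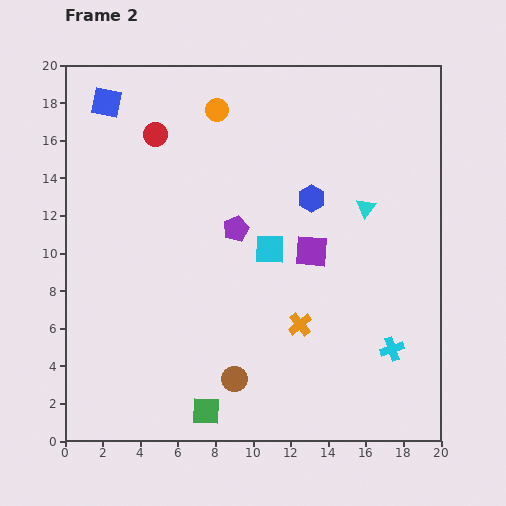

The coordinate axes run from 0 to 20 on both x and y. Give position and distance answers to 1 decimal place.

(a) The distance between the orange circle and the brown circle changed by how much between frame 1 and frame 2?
-2.6

Distance in frame 1: 16.9. Distance in frame 2: 14.3.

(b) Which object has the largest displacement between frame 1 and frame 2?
the cyan square

(moved 7.9; next 7.1)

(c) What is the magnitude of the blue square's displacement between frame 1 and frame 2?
6.7

The blue square moved from (3.8, 11.5) to (2.2, 18.0), a distance of √(1.6² + 6.5²) ≈ 6.7.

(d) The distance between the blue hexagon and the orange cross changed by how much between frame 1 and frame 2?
+1.1

Distance in frame 1: 5.6. Distance in frame 2: 6.7.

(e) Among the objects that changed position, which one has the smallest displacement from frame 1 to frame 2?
the blue hexagon

(moved 1.2)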